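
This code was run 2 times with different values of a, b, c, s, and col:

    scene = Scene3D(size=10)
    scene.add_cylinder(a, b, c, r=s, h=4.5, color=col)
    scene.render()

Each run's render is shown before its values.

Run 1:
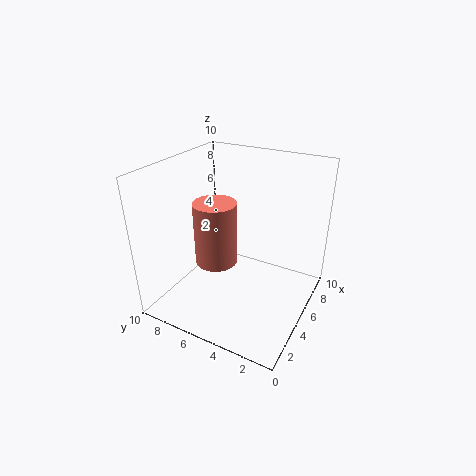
a = 4.5; b = 6.5; c = 3; s = 1.5; col = 'salmon'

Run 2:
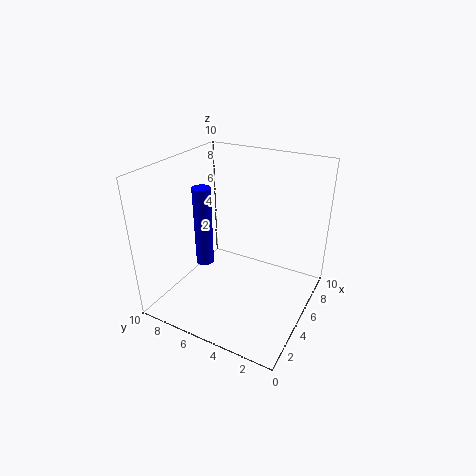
a = 1; b = 5; c = 5.5; s = 0.5; col = 'blue'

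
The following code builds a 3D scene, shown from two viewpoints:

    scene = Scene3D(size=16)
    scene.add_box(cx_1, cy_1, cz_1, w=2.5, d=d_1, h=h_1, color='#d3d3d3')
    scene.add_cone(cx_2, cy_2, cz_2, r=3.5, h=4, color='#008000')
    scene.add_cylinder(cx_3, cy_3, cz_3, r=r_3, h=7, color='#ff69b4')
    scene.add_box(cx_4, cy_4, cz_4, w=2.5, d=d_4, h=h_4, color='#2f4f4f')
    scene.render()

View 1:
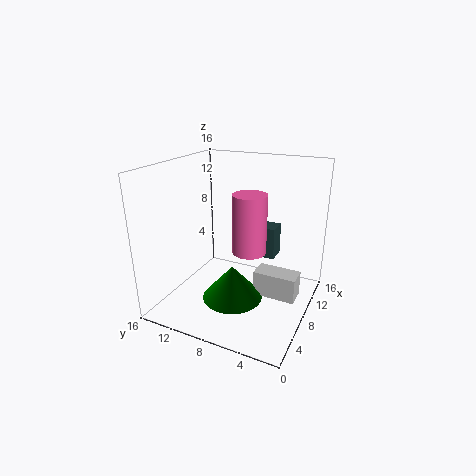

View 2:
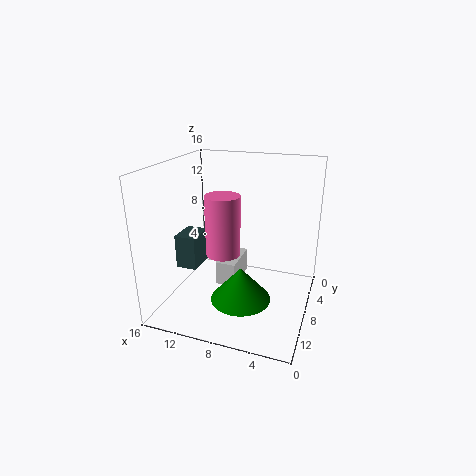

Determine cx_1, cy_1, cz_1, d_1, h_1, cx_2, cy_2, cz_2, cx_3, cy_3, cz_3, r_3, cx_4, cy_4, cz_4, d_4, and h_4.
cx_1 = 9, cy_1 = 1.5, cz_1 = 0.5, d_1 = 5, h_1 = 3, cx_2 = 7.5, cy_2 = 8.5, cz_2 = 0.5, cx_3 = 10, cy_3 = 7.5, cz_3 = 5.5, r_3 = 2, cx_4 = 13, cy_4 = 5.5, cz_4 = 3.5, d_4 = 3.5, h_4 = 4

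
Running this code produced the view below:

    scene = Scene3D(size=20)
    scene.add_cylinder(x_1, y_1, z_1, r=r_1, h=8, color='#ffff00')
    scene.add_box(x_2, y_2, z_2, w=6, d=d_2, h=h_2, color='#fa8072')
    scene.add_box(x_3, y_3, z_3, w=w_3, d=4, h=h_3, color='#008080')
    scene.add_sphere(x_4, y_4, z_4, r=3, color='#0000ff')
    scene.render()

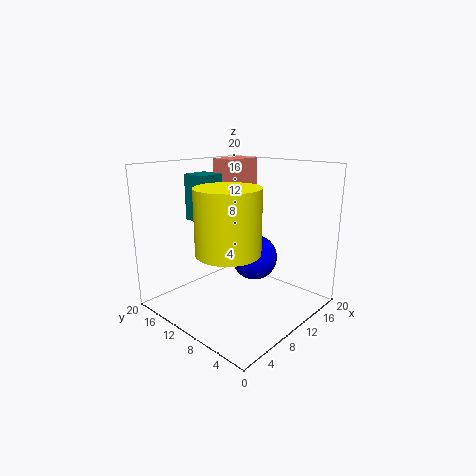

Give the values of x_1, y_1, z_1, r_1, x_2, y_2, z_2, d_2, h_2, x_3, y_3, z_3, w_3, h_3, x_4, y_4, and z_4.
x_1 = 5; y_1 = 7; z_1 = 10; r_1 = 4; x_2 = 14; y_2 = 15; z_2 = 13; d_2 = 4; h_2 = 7; x_3 = 9; y_3 = 16; z_3 = 11; w_3 = 4; h_3 = 7; x_4 = 10; y_4 = 7; z_4 = 8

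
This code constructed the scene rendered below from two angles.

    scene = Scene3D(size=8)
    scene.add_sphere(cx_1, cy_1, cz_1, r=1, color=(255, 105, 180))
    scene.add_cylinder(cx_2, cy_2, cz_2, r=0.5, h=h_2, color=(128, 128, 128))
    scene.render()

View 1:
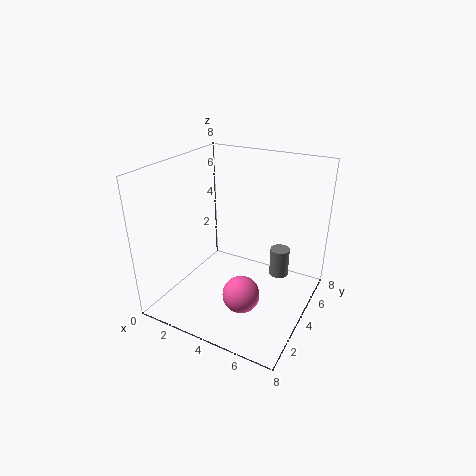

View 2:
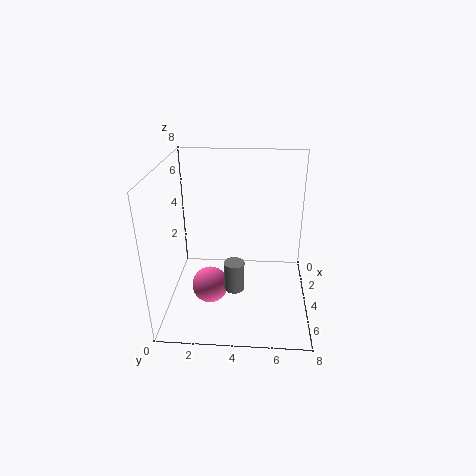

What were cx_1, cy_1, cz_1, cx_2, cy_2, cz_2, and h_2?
cx_1 = 5, cy_1 = 2.5, cz_1 = 1.5, cx_2 = 6.5, cy_2 = 4, cz_2 = 2.5, h_2 = 1.5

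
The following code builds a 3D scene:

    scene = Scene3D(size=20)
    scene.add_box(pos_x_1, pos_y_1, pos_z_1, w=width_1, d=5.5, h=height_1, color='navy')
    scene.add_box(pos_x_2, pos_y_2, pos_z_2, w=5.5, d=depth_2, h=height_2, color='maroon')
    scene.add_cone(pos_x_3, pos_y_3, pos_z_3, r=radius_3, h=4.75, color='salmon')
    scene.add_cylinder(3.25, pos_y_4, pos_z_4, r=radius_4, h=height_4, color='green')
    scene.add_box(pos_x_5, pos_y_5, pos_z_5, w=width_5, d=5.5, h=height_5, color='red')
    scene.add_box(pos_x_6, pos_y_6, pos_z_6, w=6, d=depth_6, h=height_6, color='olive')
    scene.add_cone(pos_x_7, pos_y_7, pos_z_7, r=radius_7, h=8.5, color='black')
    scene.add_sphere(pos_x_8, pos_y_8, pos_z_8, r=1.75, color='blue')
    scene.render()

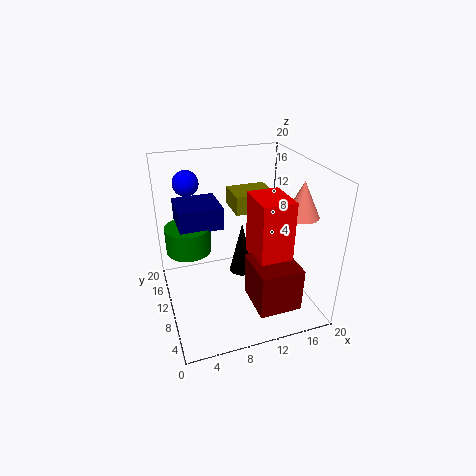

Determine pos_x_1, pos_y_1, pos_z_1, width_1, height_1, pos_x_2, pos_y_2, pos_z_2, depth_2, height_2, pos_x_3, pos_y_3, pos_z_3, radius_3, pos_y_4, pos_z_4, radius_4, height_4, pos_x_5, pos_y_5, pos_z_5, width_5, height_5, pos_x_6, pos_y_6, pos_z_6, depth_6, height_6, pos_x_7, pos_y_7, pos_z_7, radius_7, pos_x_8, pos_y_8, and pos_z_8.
pos_x_1 = 2; pos_y_1 = 9; pos_z_1 = 12.25; width_1 = 5.75; height_1 = 3; pos_x_2 = 9.75; pos_y_2 = 0.5; pos_z_2 = 3.75; depth_2 = 6; height_2 = 5.75; pos_x_3 = 17.25; pos_y_3 = 6; pos_z_3 = 14; radius_3 = 2.25; pos_y_4 = 10.75; pos_z_4 = 9; radius_4 = 3; height_4 = 3.5; pos_x_5 = 10.75; pos_y_5 = 3.25; pos_z_5 = 8.75; width_5 = 4.25; height_5 = 8.5; pos_x_6 = 10.75; pos_y_6 = 12.75; pos_z_6 = 12; depth_6 = 5; height_6 = 2.75; pos_x_7 = 12.5; pos_y_7 = 15.25; pos_z_7 = 0.75; radius_7 = 2; pos_x_8 = 4; pos_y_8 = 14; pos_z_8 = 17.25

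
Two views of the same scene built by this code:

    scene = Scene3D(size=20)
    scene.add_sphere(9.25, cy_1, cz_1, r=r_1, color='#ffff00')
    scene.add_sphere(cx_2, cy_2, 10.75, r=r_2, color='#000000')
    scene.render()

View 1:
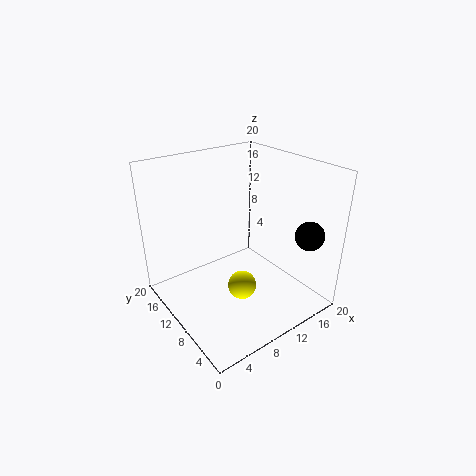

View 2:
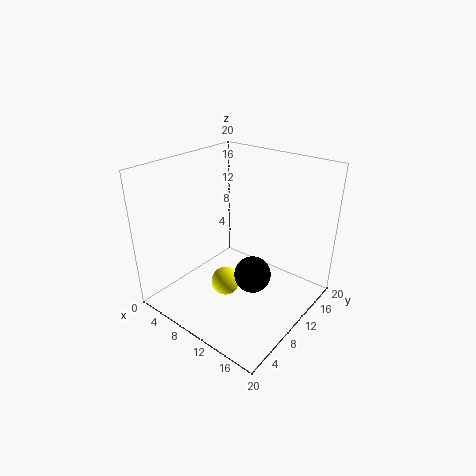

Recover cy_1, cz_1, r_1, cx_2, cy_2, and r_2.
cy_1 = 8
cz_1 = 3.5
r_1 = 2
cx_2 = 17.25
cy_2 = 3.5
r_2 = 2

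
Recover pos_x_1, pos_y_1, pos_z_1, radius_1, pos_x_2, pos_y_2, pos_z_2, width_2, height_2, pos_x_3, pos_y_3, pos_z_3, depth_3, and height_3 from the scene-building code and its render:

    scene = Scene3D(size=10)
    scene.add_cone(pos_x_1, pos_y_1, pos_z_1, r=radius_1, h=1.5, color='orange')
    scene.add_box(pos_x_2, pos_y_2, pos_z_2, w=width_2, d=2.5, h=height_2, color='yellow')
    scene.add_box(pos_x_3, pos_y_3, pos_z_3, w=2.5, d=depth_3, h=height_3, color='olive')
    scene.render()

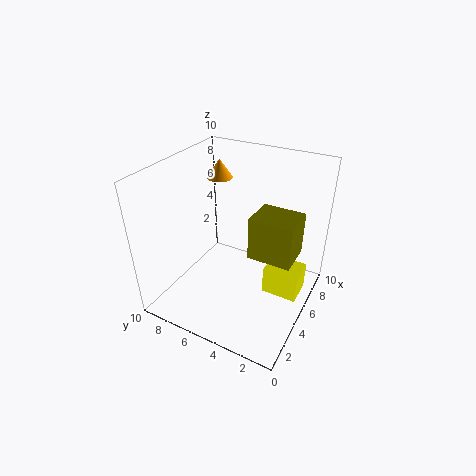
pos_x_1 = 8.5; pos_y_1 = 8.5; pos_z_1 = 7.5; radius_1 = 1; pos_x_2 = 5; pos_y_2 = 0.5; pos_z_2 = 1; width_2 = 2; height_2 = 2; pos_x_3 = 4.5; pos_y_3 = 1; pos_z_3 = 4; depth_3 = 3; height_3 = 3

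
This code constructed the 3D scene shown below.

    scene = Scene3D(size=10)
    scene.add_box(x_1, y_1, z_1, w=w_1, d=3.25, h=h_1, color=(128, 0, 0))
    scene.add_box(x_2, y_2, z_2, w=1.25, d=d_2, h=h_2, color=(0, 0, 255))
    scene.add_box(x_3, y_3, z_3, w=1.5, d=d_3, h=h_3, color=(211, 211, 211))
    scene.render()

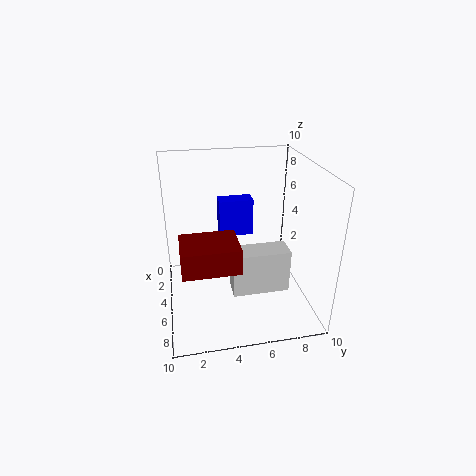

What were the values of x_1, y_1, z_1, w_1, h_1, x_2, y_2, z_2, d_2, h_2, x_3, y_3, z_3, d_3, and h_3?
x_1 = 7.5; y_1 = 1; z_1 = 5.5; w_1 = 2.5; h_1 = 1.5; x_2 = 2; y_2 = 4; z_2 = 4.25; d_2 = 2.5; h_2 = 2.75; x_3 = 7.25; y_3 = 4; z_3 = 3; d_3 = 3.5; h_3 = 2.75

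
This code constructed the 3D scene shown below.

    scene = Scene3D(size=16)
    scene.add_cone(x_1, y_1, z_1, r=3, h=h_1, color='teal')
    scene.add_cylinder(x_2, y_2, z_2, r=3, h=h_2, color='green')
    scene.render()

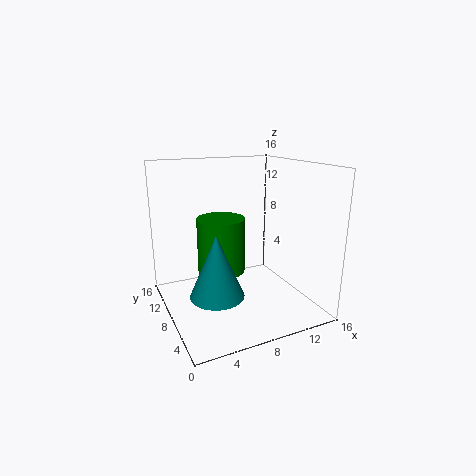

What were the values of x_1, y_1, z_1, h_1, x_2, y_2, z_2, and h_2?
x_1 = 5
y_1 = 7
z_1 = 2
h_1 = 7
x_2 = 8
y_2 = 13
z_2 = 2
h_2 = 7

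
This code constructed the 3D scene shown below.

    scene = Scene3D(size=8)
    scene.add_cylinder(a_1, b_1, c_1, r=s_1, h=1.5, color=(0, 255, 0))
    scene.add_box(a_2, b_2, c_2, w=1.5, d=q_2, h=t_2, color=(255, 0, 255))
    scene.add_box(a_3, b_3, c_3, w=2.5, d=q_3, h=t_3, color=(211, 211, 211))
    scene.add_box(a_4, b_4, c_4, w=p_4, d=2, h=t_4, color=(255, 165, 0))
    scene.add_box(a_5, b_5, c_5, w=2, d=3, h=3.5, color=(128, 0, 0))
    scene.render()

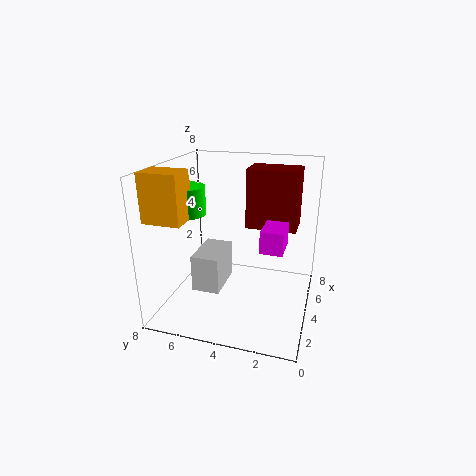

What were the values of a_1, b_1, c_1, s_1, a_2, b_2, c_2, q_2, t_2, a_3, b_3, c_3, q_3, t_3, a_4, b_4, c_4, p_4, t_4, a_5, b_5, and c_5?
a_1 = 3
b_1 = 6.5
c_1 = 5.5
s_1 = 1
a_2 = 0.5
b_2 = 1
c_2 = 5
q_2 = 1
t_2 = 1
a_3 = 2
b_3 = 4.5
c_3 = 1.5
q_3 = 1.5
t_3 = 2
a_4 = 1
b_4 = 6
c_4 = 5.5
p_4 = 1.5
t_4 = 2.5
a_5 = 5.5
b_5 = 1
c_5 = 4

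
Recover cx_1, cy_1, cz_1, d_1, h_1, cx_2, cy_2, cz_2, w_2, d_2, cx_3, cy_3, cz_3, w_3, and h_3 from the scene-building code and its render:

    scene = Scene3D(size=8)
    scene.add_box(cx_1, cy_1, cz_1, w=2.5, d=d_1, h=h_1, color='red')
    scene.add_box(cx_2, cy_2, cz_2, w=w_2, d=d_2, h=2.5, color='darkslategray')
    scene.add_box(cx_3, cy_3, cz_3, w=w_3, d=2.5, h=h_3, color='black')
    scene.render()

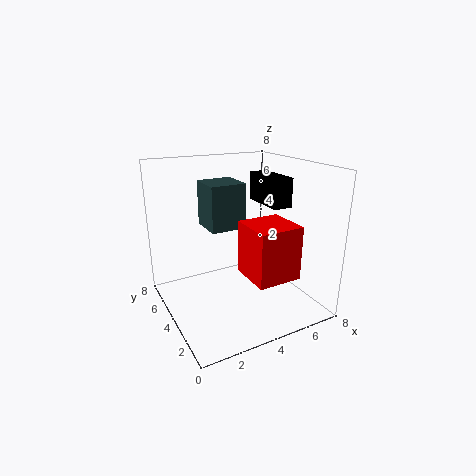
cx_1 = 4, cy_1 = 1.5, cz_1 = 2, d_1 = 2.5, h_1 = 3, cx_2 = 2.5, cy_2 = 4, cz_2 = 4.5, w_2 = 2, d_2 = 2, cx_3 = 5, cy_3 = 2, cz_3 = 6, w_3 = 1, h_3 = 1.5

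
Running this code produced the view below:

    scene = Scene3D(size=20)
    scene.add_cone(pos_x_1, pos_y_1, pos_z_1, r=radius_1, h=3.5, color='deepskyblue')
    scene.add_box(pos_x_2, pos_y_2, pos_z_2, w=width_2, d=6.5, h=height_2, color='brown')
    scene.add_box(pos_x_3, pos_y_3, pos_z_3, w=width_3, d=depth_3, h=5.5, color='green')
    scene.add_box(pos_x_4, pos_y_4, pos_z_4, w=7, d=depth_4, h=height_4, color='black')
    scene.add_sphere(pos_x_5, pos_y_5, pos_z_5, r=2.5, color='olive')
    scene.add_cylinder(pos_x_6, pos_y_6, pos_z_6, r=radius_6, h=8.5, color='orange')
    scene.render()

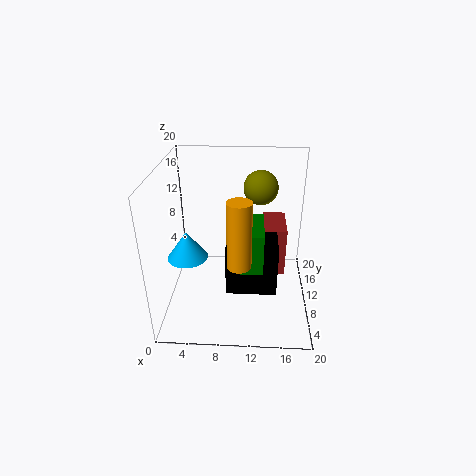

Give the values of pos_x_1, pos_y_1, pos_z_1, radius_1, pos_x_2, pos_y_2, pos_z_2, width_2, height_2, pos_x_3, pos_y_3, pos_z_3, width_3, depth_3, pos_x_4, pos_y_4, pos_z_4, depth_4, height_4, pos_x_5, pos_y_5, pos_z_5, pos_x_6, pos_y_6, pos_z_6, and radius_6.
pos_x_1 = 4
pos_y_1 = 5
pos_z_1 = 10
radius_1 = 2.5
pos_x_2 = 13.5
pos_y_2 = 12
pos_z_2 = 2.5
width_2 = 3.5
height_2 = 7.5
pos_x_3 = 10.5
pos_y_3 = 5
pos_z_3 = 7.5
width_3 = 3
depth_3 = 6.5
pos_x_4 = 8.5
pos_y_4 = 6.5
pos_z_4 = 3
depth_4 = 7
height_4 = 7
pos_x_5 = 13
pos_y_5 = 15
pos_z_5 = 15.5
pos_x_6 = 10.5
pos_y_6 = 4
pos_z_6 = 9.5
radius_6 = 1.5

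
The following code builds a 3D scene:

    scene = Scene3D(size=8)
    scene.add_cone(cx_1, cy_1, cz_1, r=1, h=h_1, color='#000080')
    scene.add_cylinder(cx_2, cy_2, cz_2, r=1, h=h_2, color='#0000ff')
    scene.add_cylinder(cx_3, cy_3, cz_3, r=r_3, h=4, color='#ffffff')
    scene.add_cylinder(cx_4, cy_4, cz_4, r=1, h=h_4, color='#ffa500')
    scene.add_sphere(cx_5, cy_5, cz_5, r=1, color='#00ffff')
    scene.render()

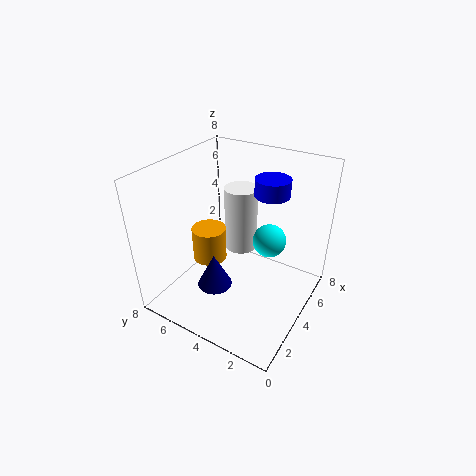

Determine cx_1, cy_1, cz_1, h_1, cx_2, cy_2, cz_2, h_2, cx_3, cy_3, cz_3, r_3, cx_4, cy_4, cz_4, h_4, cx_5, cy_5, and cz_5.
cx_1 = 3; cy_1 = 5; cz_1 = 1; h_1 = 2; cx_2 = 6; cy_2 = 3; cz_2 = 6; h_2 = 1; cx_3 = 6; cy_3 = 5; cz_3 = 2; r_3 = 1; cx_4 = 4; cy_4 = 6; cz_4 = 2; h_4 = 2; cx_5 = 6; cy_5 = 3; cz_5 = 3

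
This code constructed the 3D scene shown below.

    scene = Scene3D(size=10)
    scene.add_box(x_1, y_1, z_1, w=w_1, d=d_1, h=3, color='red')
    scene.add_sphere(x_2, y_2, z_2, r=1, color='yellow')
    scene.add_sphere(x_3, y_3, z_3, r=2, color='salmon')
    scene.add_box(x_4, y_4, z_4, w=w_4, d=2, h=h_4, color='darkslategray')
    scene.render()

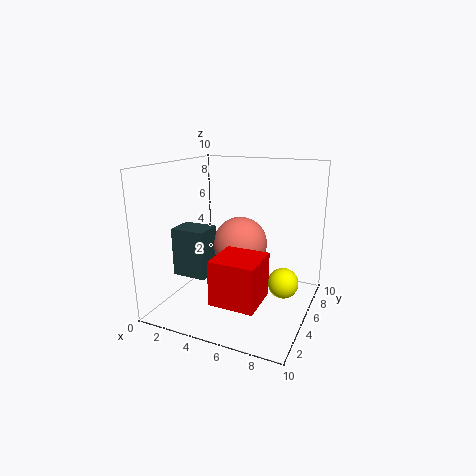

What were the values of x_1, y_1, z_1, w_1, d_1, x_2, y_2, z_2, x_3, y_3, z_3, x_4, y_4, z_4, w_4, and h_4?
x_1 = 4.5
y_1 = 1.5
z_1 = 1.5
w_1 = 3
d_1 = 3
x_2 = 8.5
y_2 = 4.5
z_2 = 2.5
x_3 = 4.5
y_3 = 6.5
z_3 = 4
x_4 = 0.5
y_4 = 3.5
z_4 = 2
w_4 = 2.5
h_4 = 3.5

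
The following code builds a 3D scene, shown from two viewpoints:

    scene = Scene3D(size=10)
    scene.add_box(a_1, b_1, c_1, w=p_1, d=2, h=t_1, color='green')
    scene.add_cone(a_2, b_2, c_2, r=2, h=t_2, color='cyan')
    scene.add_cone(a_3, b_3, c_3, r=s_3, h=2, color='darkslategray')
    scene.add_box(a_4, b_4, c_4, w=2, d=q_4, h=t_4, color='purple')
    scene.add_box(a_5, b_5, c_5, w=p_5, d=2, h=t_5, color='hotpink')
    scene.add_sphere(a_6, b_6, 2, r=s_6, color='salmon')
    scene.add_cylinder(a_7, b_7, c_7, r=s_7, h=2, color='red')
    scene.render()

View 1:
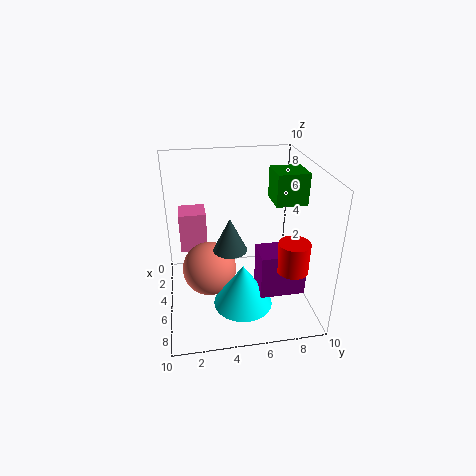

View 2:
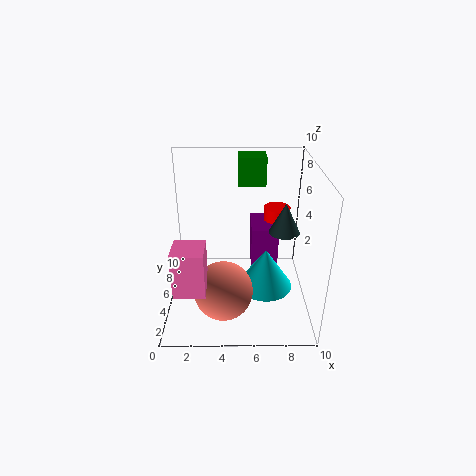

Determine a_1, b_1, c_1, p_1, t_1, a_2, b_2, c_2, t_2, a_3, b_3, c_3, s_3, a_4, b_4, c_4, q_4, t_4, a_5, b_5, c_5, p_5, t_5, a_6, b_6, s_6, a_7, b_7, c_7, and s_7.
a_1 = 5
b_1 = 7
c_1 = 8
p_1 = 2
t_1 = 2
a_2 = 7
b_2 = 5
c_2 = 1
t_2 = 3
a_3 = 8
b_3 = 4
c_3 = 6
s_3 = 1
a_4 = 6
b_4 = 6
c_4 = 2
q_4 = 3
t_4 = 3
a_5 = 1
b_5 = 1
c_5 = 3
p_5 = 2
t_5 = 3
a_6 = 4
b_6 = 3
s_6 = 2
a_7 = 8
b_7 = 8
c_7 = 4
s_7 = 1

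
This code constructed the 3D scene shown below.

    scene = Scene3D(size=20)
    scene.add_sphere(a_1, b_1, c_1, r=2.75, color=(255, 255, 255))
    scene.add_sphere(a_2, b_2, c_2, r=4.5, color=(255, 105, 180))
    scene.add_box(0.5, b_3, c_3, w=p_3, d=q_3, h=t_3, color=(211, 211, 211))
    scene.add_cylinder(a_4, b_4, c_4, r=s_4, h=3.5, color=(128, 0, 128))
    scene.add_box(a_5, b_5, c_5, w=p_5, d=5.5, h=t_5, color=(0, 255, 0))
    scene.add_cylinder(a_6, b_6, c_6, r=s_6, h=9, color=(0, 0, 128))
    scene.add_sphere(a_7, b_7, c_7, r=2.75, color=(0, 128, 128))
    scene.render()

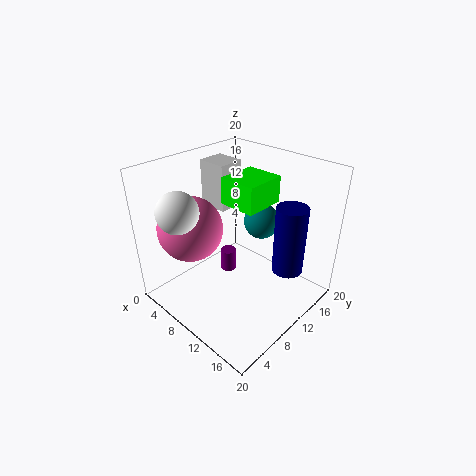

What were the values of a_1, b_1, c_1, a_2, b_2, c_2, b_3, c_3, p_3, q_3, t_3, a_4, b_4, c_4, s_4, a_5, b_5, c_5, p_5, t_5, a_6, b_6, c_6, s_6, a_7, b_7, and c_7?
a_1 = 6, b_1 = 3.25, c_1 = 15, a_2 = 5, b_2 = 5.75, c_2 = 11.25, b_3 = 12, c_3 = 11.5, p_3 = 4.5, q_3 = 4, t_3 = 7, a_4 = 5, b_4 = 13, c_4 = 0.75, s_4 = 1.25, a_5 = 8.75, b_5 = 8.25, c_5 = 15.5, p_5 = 5, t_5 = 3.5, a_6 = 17.25, b_6 = 11.75, c_6 = 7.5, s_6 = 2, a_7 = 8.5, b_7 = 17, c_7 = 9.25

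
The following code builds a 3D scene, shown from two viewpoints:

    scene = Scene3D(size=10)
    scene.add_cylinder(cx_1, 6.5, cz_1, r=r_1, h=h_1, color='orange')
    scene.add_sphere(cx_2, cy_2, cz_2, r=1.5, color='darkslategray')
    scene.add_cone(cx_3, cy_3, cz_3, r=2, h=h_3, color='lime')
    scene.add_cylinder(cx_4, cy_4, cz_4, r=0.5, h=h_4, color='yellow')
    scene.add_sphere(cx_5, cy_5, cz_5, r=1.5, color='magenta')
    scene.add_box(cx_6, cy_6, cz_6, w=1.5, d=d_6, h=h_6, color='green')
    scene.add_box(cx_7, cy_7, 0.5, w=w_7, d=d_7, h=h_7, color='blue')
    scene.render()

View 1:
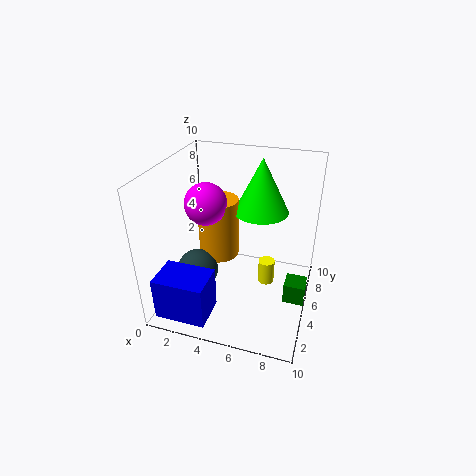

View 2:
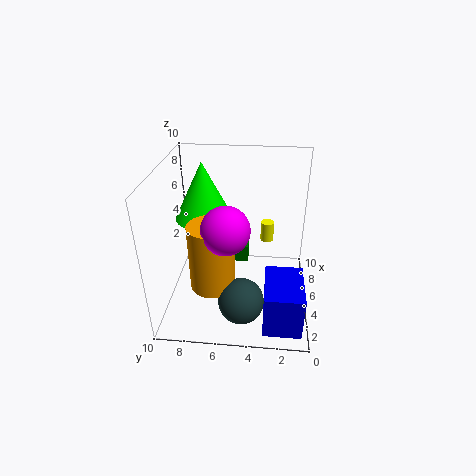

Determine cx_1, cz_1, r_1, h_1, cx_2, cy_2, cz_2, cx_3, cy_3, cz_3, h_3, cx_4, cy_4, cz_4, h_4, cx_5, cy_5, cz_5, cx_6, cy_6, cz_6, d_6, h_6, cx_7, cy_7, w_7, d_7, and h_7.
cx_1 = 3; cz_1 = 2.5; r_1 = 1.5; h_1 = 4.5; cx_2 = 2; cy_2 = 4.5; cz_2 = 2; cx_3 = 6; cy_3 = 7.5; cz_3 = 6; h_3 = 4; cx_4 = 7.5; cy_4 = 3; cz_4 = 3.5; h_4 = 1.5; cx_5 = 2.5; cy_5 = 5.5; cz_5 = 7; cx_6 = 8.5; cy_6 = 4.5; cz_6 = 0.5; d_6 = 1.5; h_6 = 1.5; cx_7 = 0.5; cy_7 = 0.5; w_7 = 3.5; d_7 = 2.5; h_7 = 3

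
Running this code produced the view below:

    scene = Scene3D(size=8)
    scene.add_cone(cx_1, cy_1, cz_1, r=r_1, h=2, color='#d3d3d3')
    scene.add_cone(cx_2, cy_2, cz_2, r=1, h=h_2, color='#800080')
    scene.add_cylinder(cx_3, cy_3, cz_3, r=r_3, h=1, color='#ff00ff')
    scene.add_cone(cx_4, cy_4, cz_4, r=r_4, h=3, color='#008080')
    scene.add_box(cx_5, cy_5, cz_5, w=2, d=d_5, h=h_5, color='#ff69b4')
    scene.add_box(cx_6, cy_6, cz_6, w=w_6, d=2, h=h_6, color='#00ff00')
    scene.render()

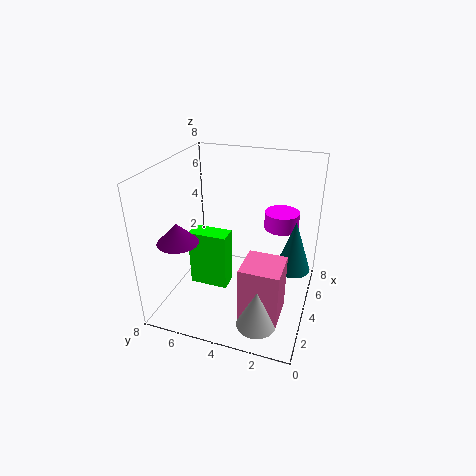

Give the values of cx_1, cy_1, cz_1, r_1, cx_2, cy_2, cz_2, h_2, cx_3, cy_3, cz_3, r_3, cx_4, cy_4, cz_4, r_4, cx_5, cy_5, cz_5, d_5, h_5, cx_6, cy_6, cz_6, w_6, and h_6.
cx_1 = 1; cy_1 = 2; cz_1 = 1; r_1 = 1; cx_2 = 1; cy_2 = 6; cz_2 = 5; h_2 = 1; cx_3 = 6; cy_3 = 2; cz_3 = 4; r_3 = 1; cx_4 = 5; cy_4 = 1; cz_4 = 2; r_4 = 1; cx_5 = 1; cy_5 = 1; cz_5 = 1; d_5 = 2; h_5 = 3; cx_6 = 2; cy_6 = 4; cz_6 = 2; w_6 = 1; h_6 = 3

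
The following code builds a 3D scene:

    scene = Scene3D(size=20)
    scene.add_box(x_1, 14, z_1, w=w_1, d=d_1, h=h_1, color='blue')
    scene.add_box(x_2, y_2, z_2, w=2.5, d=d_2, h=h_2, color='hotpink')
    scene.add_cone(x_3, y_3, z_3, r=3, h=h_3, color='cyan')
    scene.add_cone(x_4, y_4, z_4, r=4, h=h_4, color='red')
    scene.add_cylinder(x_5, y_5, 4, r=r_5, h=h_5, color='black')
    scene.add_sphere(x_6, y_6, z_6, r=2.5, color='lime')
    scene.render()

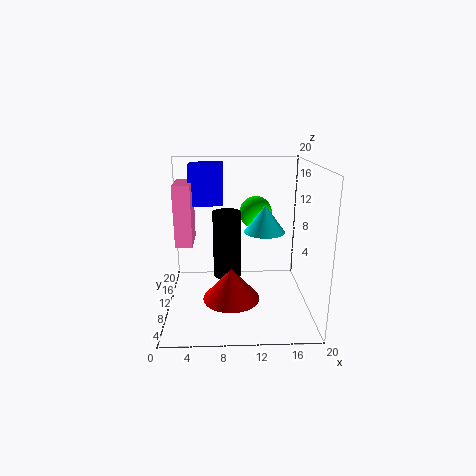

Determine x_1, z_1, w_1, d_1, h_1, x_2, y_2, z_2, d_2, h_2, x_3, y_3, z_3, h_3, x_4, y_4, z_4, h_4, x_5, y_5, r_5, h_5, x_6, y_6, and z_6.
x_1 = 3
z_1 = 13.5
w_1 = 5
d_1 = 4
h_1 = 6
x_2 = 1
y_2 = 11.5
z_2 = 8
d_2 = 5.5
h_2 = 9
x_3 = 14
y_3 = 12.5
z_3 = 10
h_3 = 4
x_4 = 9
y_4 = 8.5
z_4 = 1.5
h_4 = 4.5
x_5 = 8.5
y_5 = 11
r_5 = 2
h_5 = 9.5
x_6 = 13
y_6 = 16
z_6 = 12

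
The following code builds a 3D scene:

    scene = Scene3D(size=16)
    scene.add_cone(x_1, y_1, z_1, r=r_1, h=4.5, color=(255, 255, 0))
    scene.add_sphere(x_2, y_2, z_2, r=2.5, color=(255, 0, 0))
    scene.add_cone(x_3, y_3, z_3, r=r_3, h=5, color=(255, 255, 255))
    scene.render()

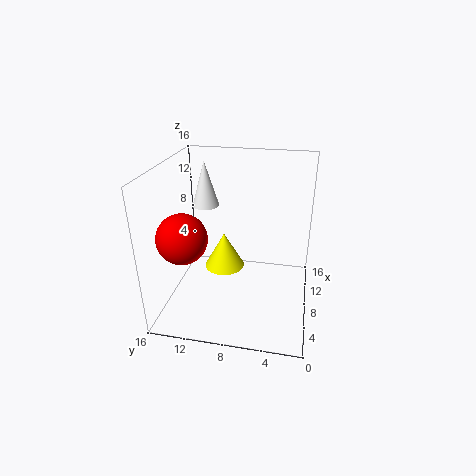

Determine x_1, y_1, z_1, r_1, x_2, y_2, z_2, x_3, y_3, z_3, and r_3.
x_1 = 11.5, y_1 = 10.5, z_1 = 2, r_1 = 2.5, x_2 = 3, y_2 = 12.5, z_2 = 10, x_3 = 9.5, y_3 = 12, z_3 = 11, r_3 = 1.5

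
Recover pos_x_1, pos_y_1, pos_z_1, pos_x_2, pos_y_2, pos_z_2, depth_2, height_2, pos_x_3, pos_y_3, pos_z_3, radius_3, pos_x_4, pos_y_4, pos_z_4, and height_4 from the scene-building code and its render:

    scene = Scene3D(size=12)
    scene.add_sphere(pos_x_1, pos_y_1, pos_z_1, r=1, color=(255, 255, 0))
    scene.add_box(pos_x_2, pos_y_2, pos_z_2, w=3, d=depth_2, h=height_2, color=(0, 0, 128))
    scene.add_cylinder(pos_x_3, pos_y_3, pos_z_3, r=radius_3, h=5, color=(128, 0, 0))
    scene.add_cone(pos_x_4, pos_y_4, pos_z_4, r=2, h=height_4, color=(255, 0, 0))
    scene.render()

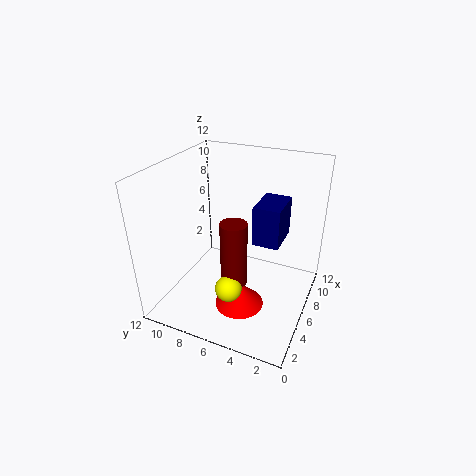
pos_x_1 = 2; pos_y_1 = 5; pos_z_1 = 4; pos_x_2 = 4; pos_y_2 = 2; pos_z_2 = 7; depth_2 = 2; height_2 = 3; pos_x_3 = 3; pos_y_3 = 5; pos_z_3 = 4; radius_3 = 1; pos_x_4 = 4; pos_y_4 = 5; pos_z_4 = 1; height_4 = 2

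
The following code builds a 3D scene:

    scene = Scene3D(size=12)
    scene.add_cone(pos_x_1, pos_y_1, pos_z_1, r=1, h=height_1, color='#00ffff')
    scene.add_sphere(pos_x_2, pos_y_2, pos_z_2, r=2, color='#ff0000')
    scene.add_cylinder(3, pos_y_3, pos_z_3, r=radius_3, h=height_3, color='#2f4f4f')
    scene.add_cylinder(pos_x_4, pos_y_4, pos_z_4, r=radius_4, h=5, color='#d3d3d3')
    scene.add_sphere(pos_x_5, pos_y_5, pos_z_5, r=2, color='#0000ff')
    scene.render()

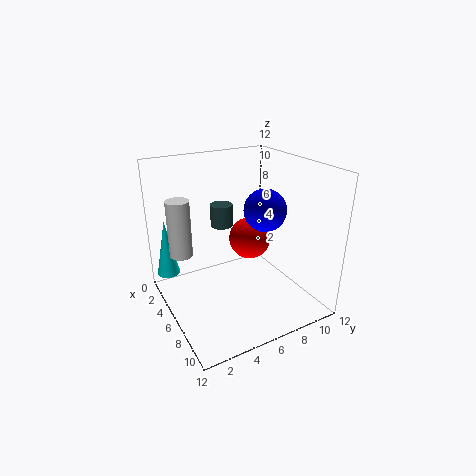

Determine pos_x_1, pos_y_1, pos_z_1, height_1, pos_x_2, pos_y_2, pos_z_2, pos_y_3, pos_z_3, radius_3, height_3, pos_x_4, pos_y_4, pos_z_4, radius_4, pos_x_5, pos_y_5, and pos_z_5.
pos_x_1 = 2; pos_y_1 = 1; pos_z_1 = 2; height_1 = 5; pos_x_2 = 3; pos_y_2 = 9; pos_z_2 = 4; pos_y_3 = 6; pos_z_3 = 6; radius_3 = 1; height_3 = 2; pos_x_4 = 3; pos_y_4 = 2; pos_z_4 = 4; radius_4 = 1; pos_x_5 = 4; pos_y_5 = 10; pos_z_5 = 7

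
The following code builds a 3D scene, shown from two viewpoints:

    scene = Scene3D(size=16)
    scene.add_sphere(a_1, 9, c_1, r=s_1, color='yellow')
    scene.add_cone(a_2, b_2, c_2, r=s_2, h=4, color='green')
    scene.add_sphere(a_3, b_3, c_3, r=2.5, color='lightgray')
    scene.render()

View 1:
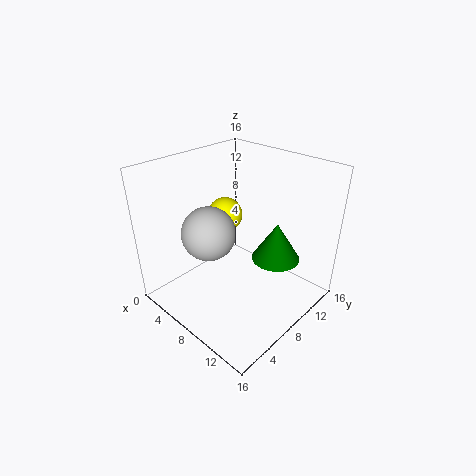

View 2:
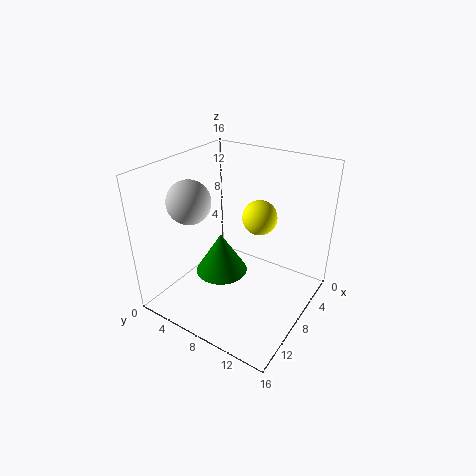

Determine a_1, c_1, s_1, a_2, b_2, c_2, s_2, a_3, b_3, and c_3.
a_1 = 5, c_1 = 9.5, s_1 = 2, a_2 = 12.5, b_2 = 9, c_2 = 7, s_2 = 2.5, a_3 = 9.5, b_3 = 2.5, c_3 = 11.5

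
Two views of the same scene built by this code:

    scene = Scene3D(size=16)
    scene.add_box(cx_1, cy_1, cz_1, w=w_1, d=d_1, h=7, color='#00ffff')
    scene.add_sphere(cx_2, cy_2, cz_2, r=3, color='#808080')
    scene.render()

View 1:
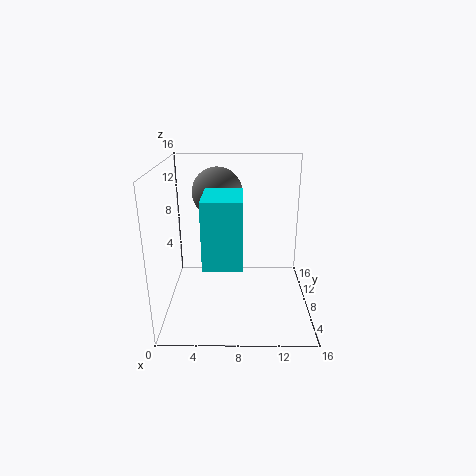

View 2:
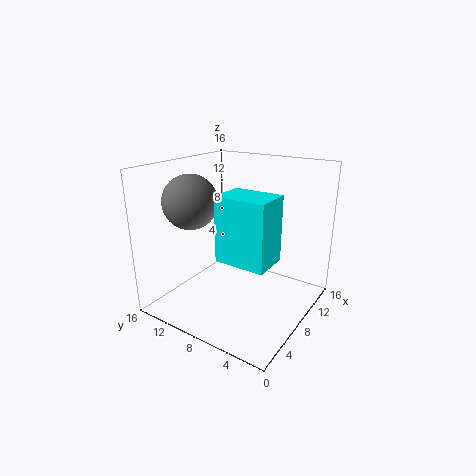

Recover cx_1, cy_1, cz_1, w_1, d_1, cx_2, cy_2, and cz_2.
cx_1 = 4.5, cy_1 = 3, cz_1 = 6.5, w_1 = 4, d_1 = 5.5, cx_2 = 5.5, cy_2 = 12.5, cz_2 = 12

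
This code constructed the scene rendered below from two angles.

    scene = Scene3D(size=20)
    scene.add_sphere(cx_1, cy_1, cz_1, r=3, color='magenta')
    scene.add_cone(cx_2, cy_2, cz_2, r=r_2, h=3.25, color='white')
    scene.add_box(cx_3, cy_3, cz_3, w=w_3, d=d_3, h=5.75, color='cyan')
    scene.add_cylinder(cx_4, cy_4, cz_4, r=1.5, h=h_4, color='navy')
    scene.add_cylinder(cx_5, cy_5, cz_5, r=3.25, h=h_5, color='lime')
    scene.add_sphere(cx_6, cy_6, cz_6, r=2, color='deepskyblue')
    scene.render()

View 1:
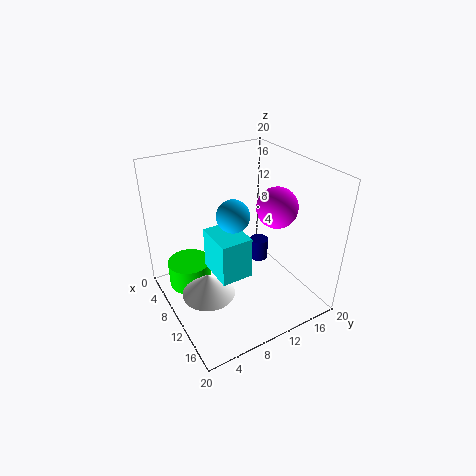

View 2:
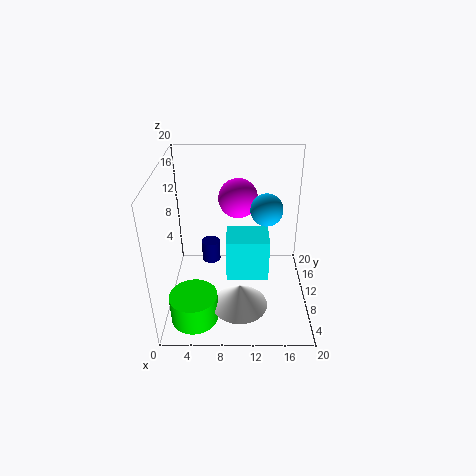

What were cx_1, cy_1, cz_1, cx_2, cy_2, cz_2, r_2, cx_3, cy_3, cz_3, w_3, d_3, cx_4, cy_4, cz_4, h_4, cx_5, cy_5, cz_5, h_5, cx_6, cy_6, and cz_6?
cx_1 = 10, cy_1 = 16.5, cz_1 = 13, cx_2 = 10.25, cy_2 = 5, cz_2 = 2.5, r_2 = 3.75, cx_3 = 8.5, cy_3 = 5.5, cz_3 = 6.25, w_3 = 5.5, d_3 = 4.25, cx_4 = 5.5, cy_4 = 16.75, cz_4 = 1.75, h_4 = 3.5, cx_5 = 4, cy_5 = 4.75, cz_5 = 0.25, h_5 = 4, cx_6 = 13.5, cy_6 = 7.25, cz_6 = 15.75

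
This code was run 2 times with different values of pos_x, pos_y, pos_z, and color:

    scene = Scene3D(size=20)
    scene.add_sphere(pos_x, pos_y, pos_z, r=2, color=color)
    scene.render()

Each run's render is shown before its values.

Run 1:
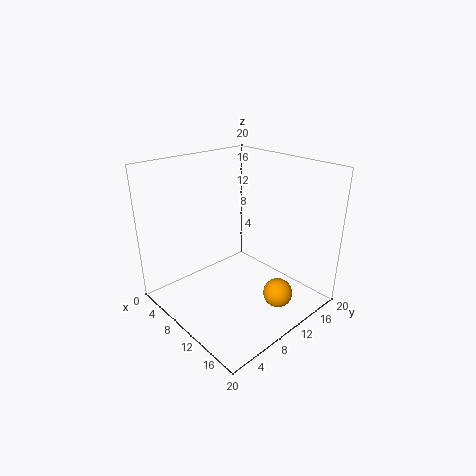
pos_x = 16; pos_y = 12; pos_z = 3; color = 'orange'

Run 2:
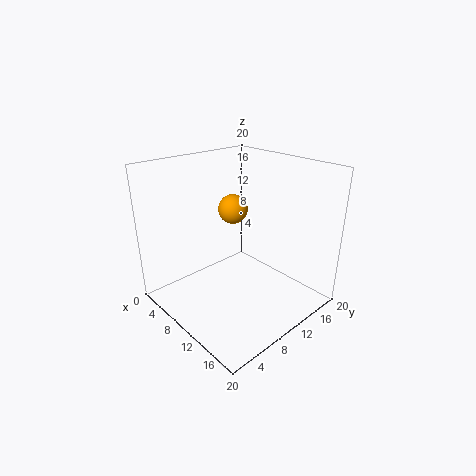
pos_x = 9; pos_y = 10; pos_z = 14; color = 'orange'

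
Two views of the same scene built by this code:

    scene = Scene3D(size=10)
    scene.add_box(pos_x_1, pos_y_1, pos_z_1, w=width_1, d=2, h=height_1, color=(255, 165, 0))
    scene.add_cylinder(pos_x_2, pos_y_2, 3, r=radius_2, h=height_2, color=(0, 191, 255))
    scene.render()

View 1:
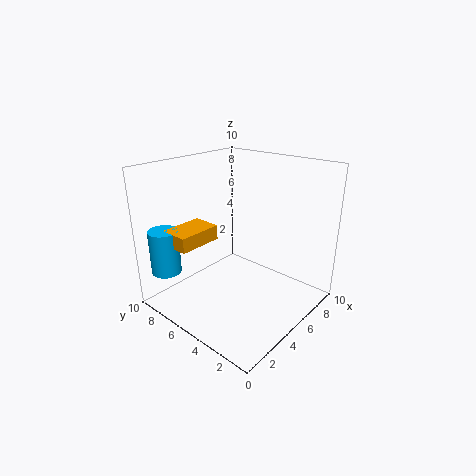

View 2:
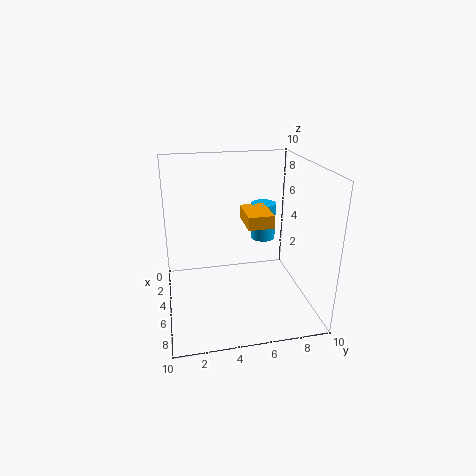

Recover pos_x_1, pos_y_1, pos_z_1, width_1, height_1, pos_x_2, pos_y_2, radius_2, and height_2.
pos_x_1 = 1
pos_y_1 = 6
pos_z_1 = 5
width_1 = 3
height_1 = 1
pos_x_2 = 1
pos_y_2 = 8
radius_2 = 1
height_2 = 3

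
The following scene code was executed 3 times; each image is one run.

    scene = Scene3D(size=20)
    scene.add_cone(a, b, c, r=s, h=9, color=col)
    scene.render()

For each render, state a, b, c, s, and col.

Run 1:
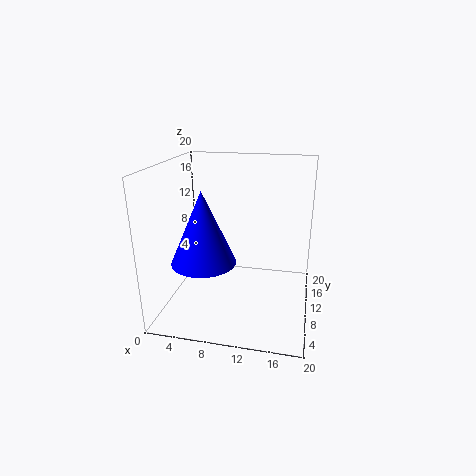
a = 7, b = 4, c = 9, s = 4, col = 'blue'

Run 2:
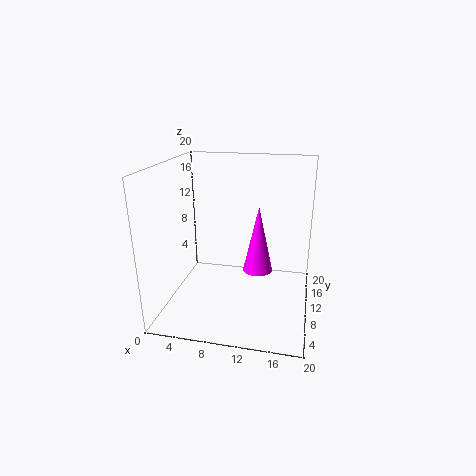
a = 13, b = 9, c = 6, s = 2, col = 'magenta'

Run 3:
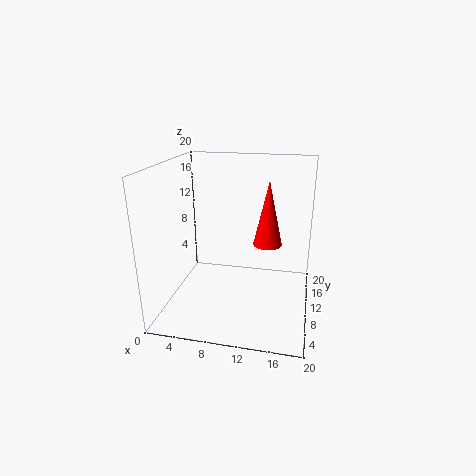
a = 14, b = 11, c = 9, s = 2, col = 'red'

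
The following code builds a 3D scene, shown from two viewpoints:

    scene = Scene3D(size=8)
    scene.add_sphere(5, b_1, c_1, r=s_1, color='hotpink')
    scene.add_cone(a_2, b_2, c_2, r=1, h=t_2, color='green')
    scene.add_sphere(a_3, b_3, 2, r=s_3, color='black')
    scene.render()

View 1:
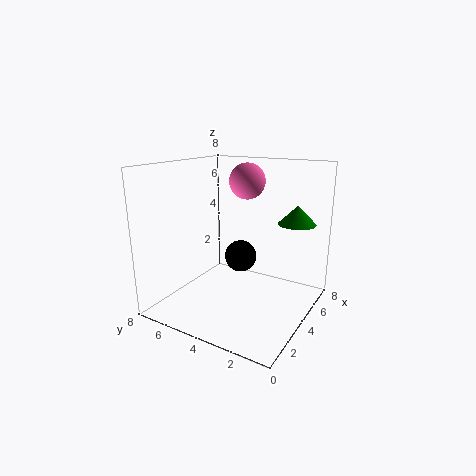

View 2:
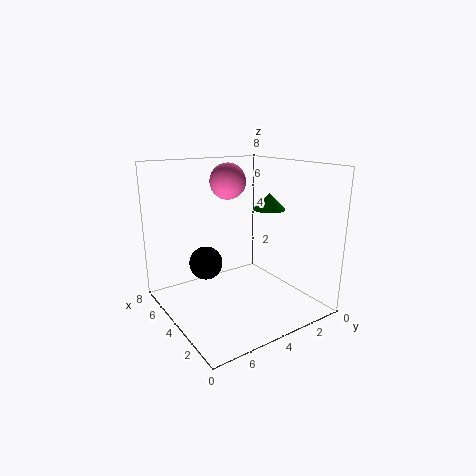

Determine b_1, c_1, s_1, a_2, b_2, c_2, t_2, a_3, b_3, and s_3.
b_1 = 4
c_1 = 7
s_1 = 1
a_2 = 5
b_2 = 1
c_2 = 5
t_2 = 1
a_3 = 6
b_3 = 5
s_3 = 1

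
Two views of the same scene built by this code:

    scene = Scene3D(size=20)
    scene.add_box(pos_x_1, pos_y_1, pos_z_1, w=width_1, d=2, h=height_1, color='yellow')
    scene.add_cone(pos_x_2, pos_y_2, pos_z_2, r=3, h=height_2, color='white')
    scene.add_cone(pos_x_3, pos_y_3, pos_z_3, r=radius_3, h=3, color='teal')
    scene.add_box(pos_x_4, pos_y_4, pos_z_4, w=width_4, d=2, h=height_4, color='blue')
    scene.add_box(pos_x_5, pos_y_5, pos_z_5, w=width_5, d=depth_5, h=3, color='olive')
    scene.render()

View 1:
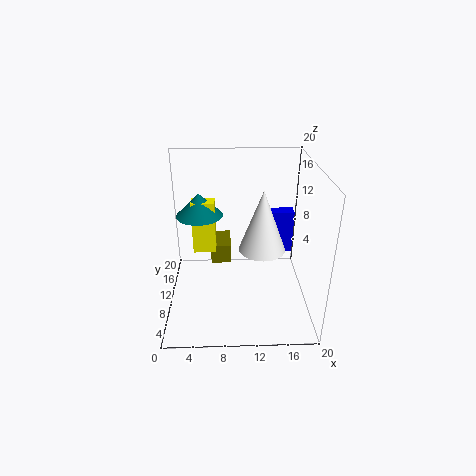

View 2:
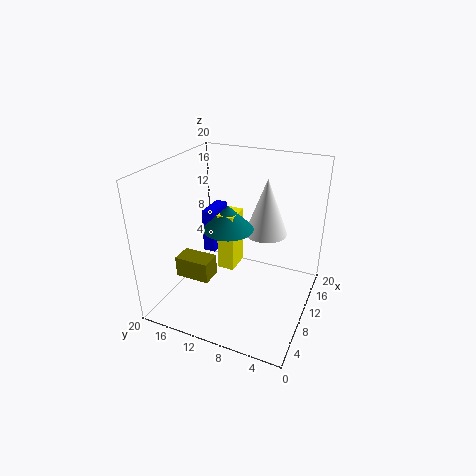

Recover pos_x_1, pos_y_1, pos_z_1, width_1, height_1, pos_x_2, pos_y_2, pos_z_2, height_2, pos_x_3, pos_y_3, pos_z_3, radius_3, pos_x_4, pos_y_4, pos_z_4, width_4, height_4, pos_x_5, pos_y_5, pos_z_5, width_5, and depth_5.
pos_x_1 = 4
pos_y_1 = 8
pos_z_1 = 9
width_1 = 3
height_1 = 7
pos_x_2 = 13
pos_y_2 = 7
pos_z_2 = 10
height_2 = 8
pos_x_3 = 5
pos_y_3 = 9
pos_z_3 = 14
radius_3 = 3
pos_x_4 = 14
pos_y_4 = 16
pos_z_4 = 4
width_4 = 5
height_4 = 7
pos_x_5 = 6
pos_y_5 = 13
pos_z_5 = 4
width_5 = 3
depth_5 = 5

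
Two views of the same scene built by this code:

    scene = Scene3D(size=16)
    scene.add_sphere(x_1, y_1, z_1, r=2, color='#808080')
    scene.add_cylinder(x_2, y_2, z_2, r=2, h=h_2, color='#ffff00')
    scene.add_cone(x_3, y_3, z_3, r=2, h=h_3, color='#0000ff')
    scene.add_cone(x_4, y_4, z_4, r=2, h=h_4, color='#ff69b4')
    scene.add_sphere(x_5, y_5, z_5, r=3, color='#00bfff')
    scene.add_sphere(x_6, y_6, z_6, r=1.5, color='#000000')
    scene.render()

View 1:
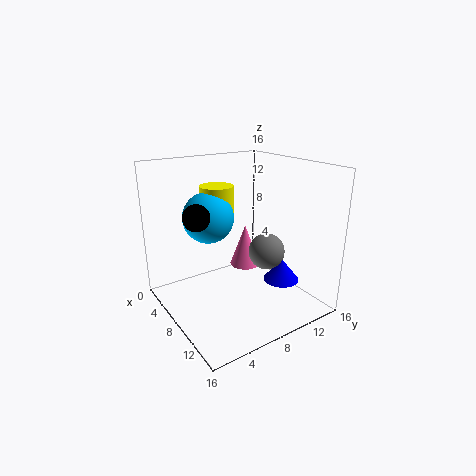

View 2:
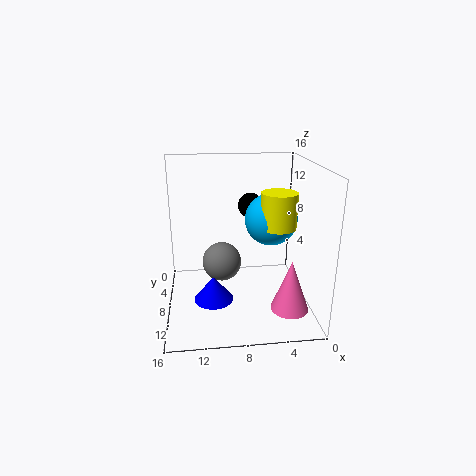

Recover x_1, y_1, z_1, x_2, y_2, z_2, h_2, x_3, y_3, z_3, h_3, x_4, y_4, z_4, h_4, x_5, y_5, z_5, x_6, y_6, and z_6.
x_1 = 10; y_1 = 10.5; z_1 = 6.5; x_2 = 3.5; y_2 = 8; z_2 = 9; h_2 = 4; x_3 = 11; y_3 = 12; z_3 = 3; h_3 = 2.5; x_4 = 3; y_4 = 12.5; z_4 = 1.5; h_4 = 5.5; x_5 = 4; y_5 = 6.5; z_5 = 9.5; x_6 = 6; y_6 = 4; z_6 = 10.5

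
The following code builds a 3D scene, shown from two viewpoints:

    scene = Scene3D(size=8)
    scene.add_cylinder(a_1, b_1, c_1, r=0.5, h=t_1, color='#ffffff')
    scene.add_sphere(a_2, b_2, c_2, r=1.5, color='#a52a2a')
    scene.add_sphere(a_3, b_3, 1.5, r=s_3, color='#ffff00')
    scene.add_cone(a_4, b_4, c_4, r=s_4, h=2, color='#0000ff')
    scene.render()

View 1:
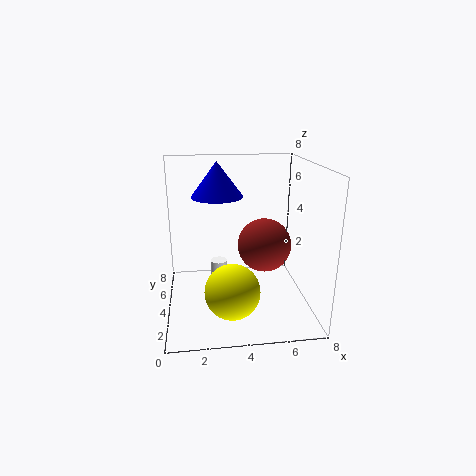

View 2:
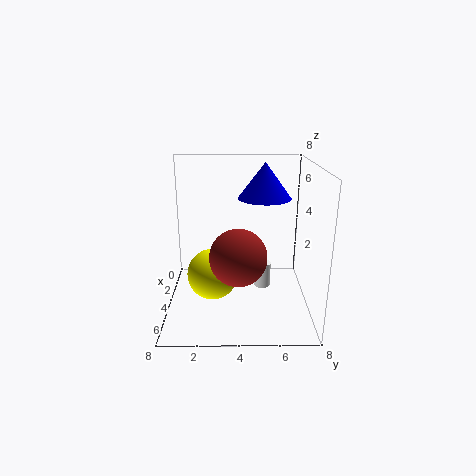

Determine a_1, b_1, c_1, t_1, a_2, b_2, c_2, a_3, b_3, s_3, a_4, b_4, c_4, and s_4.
a_1 = 3
b_1 = 5.5
c_1 = 0.5
t_1 = 1.5
a_2 = 5.5
b_2 = 4
c_2 = 3.5
a_3 = 3.5
b_3 = 2.5
s_3 = 1.5
a_4 = 3
b_4 = 5.5
c_4 = 6
s_4 = 1.5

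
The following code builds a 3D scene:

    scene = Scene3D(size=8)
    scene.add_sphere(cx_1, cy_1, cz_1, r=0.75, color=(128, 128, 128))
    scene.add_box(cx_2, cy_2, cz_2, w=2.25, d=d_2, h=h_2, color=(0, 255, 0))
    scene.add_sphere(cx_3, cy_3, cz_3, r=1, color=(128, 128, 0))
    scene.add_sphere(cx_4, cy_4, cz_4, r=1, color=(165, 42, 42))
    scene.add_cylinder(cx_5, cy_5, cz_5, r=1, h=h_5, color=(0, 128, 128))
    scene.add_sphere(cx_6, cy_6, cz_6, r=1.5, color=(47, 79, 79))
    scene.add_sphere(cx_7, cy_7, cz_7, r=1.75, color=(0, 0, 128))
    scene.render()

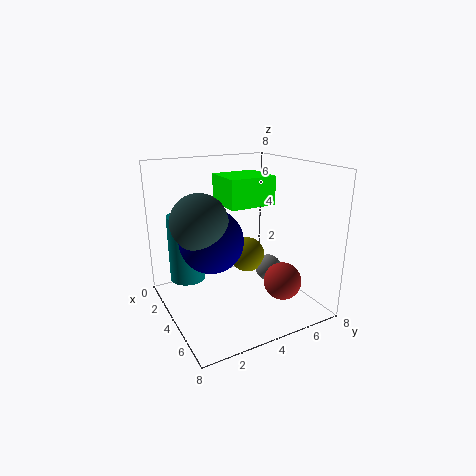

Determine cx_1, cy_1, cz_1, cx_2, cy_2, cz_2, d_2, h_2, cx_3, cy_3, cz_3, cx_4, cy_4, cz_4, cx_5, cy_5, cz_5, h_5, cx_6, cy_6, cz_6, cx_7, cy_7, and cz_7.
cx_1 = 4.5; cy_1 = 5.75; cz_1 = 2; cx_2 = 3; cy_2 = 3; cz_2 = 6; d_2 = 2.5; h_2 = 1.5; cx_3 = 3.75; cy_3 = 4.75; cz_3 = 2.75; cx_4 = 6.25; cy_4 = 5.5; cz_4 = 2; cx_5 = 2.5; cy_5 = 1.5; cz_5 = 1.5; h_5 = 3.75; cx_6 = 4; cy_6 = 1.75; cz_6 = 5.25; cx_7 = 3.75; cy_7 = 2.5; cz_7 = 4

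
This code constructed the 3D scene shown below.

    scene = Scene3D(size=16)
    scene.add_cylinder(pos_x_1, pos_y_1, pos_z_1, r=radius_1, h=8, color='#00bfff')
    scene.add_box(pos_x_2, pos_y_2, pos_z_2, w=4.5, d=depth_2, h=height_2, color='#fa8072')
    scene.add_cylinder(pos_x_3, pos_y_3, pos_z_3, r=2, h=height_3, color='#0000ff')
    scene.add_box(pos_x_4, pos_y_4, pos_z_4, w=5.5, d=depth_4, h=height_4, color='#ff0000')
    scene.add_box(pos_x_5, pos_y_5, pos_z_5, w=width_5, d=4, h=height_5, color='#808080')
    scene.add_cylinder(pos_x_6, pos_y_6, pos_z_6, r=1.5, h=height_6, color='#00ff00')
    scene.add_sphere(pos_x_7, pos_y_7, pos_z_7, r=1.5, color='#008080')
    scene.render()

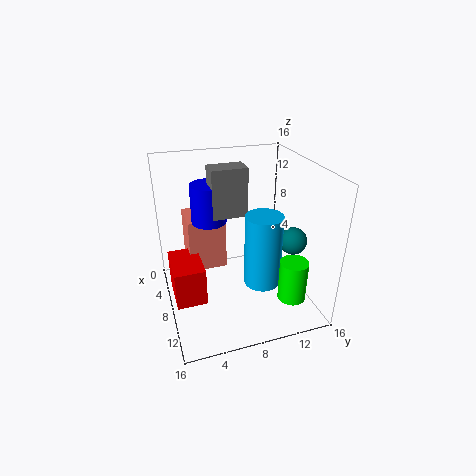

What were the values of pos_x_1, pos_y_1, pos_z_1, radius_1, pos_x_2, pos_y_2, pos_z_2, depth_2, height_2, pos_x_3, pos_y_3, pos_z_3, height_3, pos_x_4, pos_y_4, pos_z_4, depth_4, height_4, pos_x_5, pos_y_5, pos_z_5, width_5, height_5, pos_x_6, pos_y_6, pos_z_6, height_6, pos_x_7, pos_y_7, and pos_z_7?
pos_x_1 = 10.5, pos_y_1 = 10, pos_z_1 = 3.5, radius_1 = 2, pos_x_2 = 0.5, pos_y_2 = 3, pos_z_2 = 2.5, depth_2 = 4.5, height_2 = 6.5, pos_x_3 = 5, pos_y_3 = 5.5, pos_z_3 = 9, height_3 = 4.5, pos_x_4 = 3.5, pos_y_4 = 0.5, pos_z_4 = 0.5, depth_4 = 3.5, height_4 = 4.5, pos_x_5 = 4.5, pos_y_5 = 5.5, pos_z_5 = 10, width_5 = 2.5, height_5 = 5.5, pos_x_6 = 13, pos_y_6 = 12.5, pos_z_6 = 2.5, height_6 = 4.5, pos_x_7 = 10.5, pos_y_7 = 13.5, pos_z_7 = 8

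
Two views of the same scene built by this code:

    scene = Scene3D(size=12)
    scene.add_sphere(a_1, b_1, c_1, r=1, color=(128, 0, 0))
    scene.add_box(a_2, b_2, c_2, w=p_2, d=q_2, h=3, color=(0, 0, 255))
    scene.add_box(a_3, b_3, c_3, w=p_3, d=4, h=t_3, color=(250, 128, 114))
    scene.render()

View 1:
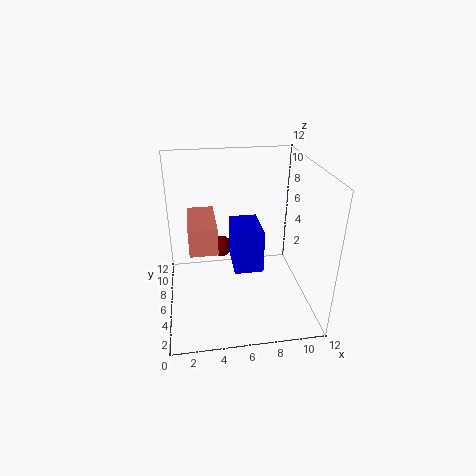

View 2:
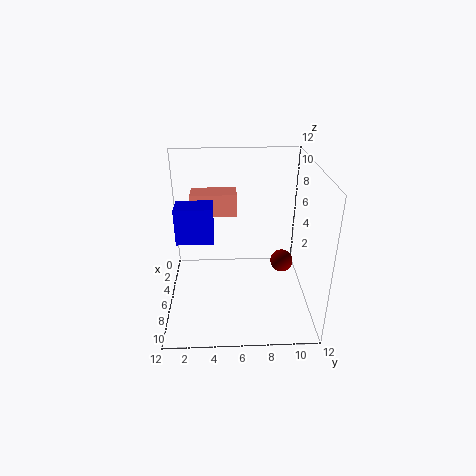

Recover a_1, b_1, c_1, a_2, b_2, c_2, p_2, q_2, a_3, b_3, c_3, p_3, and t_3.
a_1 = 5
b_1 = 10
c_1 = 3
a_2 = 5
b_2 = 1
c_2 = 6
p_2 = 2
q_2 = 3
a_3 = 2
b_3 = 2
c_3 = 7
p_3 = 2
t_3 = 2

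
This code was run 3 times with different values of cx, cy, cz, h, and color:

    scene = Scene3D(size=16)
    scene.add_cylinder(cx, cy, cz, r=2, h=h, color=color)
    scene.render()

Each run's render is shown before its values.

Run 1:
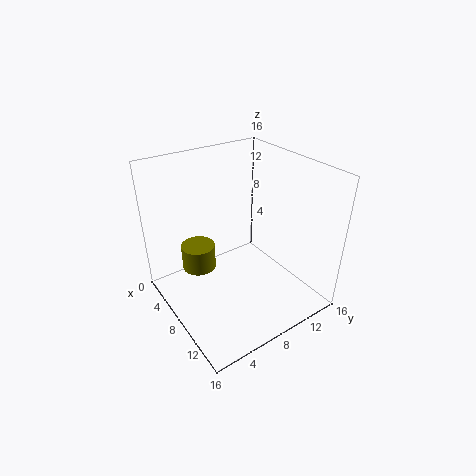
cx = 4, cy = 5, cz = 3, h = 3, color = 'olive'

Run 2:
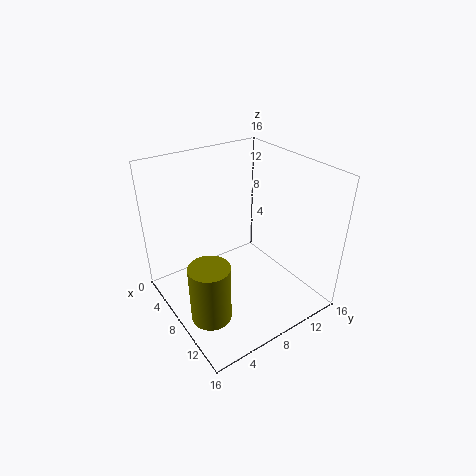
cx = 12, cy = 2, cz = 3, h = 6, color = 'olive'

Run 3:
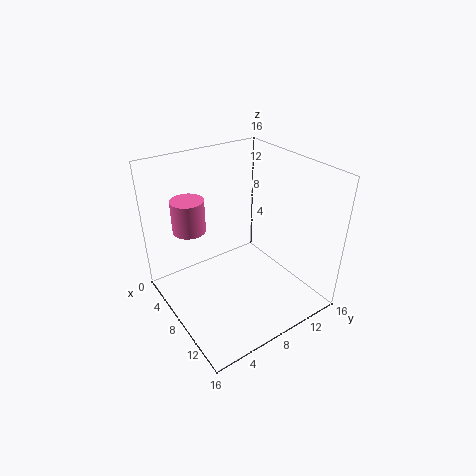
cx = 2, cy = 5, cz = 7, h = 4, color = 'hotpink'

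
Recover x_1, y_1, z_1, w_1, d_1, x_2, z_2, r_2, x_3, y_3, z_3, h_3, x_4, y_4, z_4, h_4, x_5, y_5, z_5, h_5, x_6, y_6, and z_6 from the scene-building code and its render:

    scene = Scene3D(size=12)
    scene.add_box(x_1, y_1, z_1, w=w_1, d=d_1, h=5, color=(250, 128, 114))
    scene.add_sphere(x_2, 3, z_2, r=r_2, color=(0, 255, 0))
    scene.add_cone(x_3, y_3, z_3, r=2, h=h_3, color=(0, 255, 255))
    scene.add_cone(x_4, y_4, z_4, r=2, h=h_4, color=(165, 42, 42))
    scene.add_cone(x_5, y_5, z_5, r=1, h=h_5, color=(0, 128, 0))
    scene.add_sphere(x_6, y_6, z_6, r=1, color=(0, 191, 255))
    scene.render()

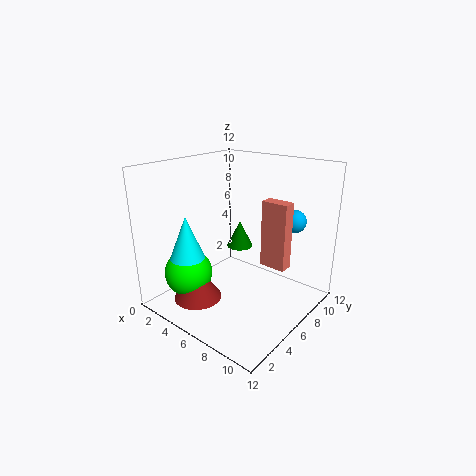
x_1 = 9, y_1 = 5, z_1 = 5, w_1 = 2, d_1 = 1, x_2 = 3, z_2 = 3, r_2 = 2, x_3 = 3, y_3 = 3, z_3 = 3, h_3 = 5, x_4 = 4, y_4 = 3, z_4 = 1, h_4 = 3, x_5 = 7, y_5 = 5, z_5 = 6, h_5 = 2, x_6 = 9, y_6 = 10, z_6 = 7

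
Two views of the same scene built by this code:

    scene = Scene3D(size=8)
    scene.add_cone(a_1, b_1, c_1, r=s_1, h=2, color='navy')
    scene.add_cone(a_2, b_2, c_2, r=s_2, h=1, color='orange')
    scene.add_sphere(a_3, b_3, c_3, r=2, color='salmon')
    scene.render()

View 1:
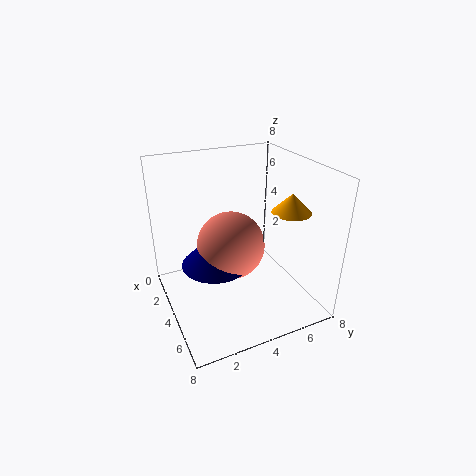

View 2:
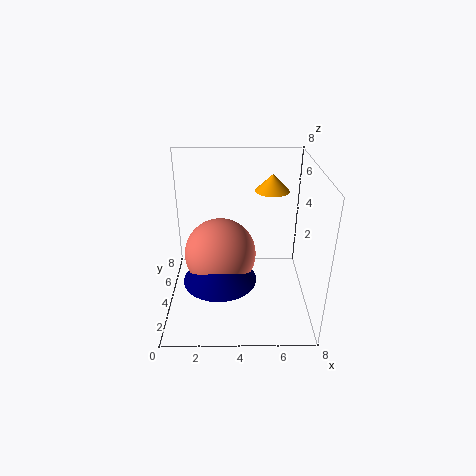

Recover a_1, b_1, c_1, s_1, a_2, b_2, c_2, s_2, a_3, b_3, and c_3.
a_1 = 3
b_1 = 3
c_1 = 2
s_1 = 2
a_2 = 6
b_2 = 6
c_2 = 6
s_2 = 1
a_3 = 3
b_3 = 4
c_3 = 3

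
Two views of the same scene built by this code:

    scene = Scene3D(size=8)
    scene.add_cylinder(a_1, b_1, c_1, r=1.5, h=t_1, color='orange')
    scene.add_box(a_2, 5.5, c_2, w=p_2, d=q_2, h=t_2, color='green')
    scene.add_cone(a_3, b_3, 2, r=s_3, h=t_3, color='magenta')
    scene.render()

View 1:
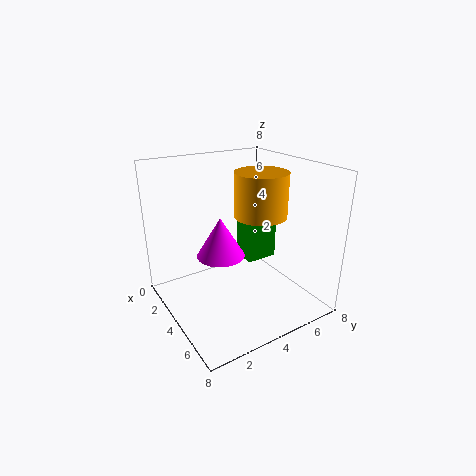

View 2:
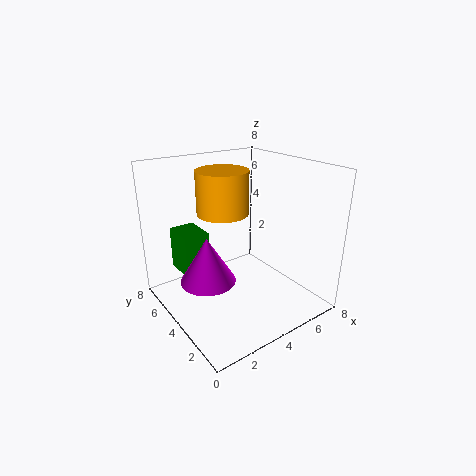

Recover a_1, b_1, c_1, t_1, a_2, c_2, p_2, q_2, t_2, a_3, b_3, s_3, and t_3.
a_1 = 4, b_1 = 5.5, c_1 = 5, t_1 = 2.5, a_2 = 1.5, c_2 = 1.5, p_2 = 1.5, q_2 = 2, t_2 = 2.5, a_3 = 2, b_3 = 4, s_3 = 1.5, t_3 = 2.5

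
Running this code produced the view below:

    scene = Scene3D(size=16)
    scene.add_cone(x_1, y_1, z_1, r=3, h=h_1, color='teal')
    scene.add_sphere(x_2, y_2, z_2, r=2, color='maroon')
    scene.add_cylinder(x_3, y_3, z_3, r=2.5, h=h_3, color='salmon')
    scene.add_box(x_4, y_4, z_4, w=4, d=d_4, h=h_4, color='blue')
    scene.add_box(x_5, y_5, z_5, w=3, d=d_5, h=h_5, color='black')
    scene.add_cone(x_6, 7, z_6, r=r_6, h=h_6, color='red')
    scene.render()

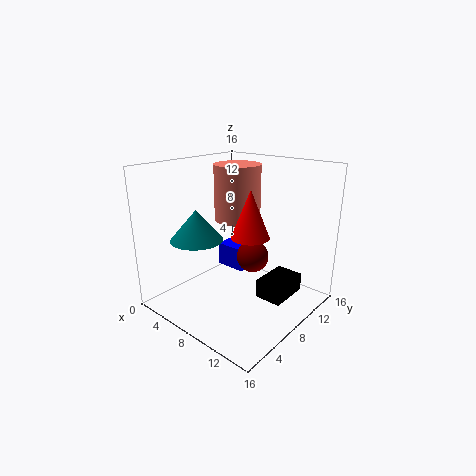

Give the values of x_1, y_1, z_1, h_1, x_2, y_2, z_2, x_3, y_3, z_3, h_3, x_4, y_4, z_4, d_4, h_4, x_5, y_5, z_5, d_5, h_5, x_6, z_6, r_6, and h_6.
x_1 = 4
y_1 = 5.5
z_1 = 7.5
h_1 = 3.5
x_2 = 7
y_2 = 12
z_2 = 4
x_3 = 7.5
y_3 = 8.5
z_3 = 10
h_3 = 6
x_4 = 1.5
y_4 = 11.5
z_4 = 1.5
d_4 = 4
h_4 = 3
x_5 = 11
y_5 = 7.5
z_5 = 2
d_5 = 4.5
h_5 = 2
x_6 = 10.5
z_6 = 9
r_6 = 2
h_6 = 5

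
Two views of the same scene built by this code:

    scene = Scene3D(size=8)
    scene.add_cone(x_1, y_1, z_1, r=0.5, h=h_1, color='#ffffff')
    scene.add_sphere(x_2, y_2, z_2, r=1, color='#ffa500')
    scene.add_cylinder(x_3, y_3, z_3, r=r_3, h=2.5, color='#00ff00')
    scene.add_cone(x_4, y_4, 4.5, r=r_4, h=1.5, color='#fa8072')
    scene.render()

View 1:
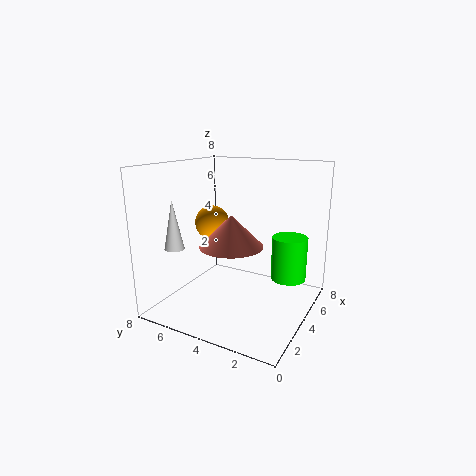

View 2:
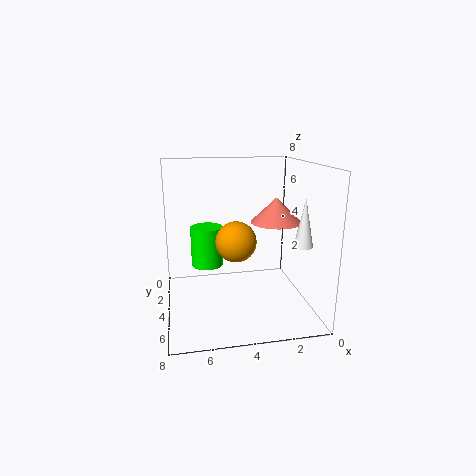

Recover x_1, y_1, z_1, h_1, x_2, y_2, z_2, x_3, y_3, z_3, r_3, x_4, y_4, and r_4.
x_1 = 1
y_1 = 6
z_1 = 4
h_1 = 2.5
x_2 = 4.5
y_2 = 6
z_2 = 4.5
x_3 = 5.5
y_3 = 1.5
z_3 = 1.5
r_3 = 1
x_4 = 1.5
y_4 = 3
r_4 = 1.5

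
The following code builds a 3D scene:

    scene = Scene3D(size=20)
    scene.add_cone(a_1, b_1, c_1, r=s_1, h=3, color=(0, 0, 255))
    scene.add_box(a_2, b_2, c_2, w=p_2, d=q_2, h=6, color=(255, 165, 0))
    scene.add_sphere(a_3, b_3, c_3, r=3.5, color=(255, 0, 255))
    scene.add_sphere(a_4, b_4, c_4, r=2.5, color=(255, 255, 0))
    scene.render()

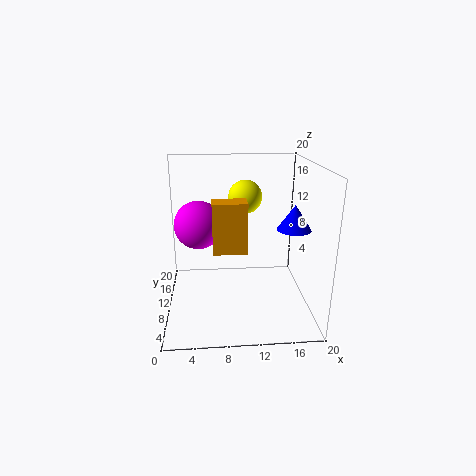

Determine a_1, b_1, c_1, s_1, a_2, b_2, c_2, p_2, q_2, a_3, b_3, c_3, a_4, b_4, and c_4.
a_1 = 16; b_1 = 3.5; c_1 = 13.5; s_1 = 2; a_2 = 6.5; b_2 = 2.5; c_2 = 11; p_2 = 4; q_2 = 2.5; a_3 = 4.5; b_3 = 13; c_3 = 11; a_4 = 11.5; b_4 = 15; c_4 = 14.5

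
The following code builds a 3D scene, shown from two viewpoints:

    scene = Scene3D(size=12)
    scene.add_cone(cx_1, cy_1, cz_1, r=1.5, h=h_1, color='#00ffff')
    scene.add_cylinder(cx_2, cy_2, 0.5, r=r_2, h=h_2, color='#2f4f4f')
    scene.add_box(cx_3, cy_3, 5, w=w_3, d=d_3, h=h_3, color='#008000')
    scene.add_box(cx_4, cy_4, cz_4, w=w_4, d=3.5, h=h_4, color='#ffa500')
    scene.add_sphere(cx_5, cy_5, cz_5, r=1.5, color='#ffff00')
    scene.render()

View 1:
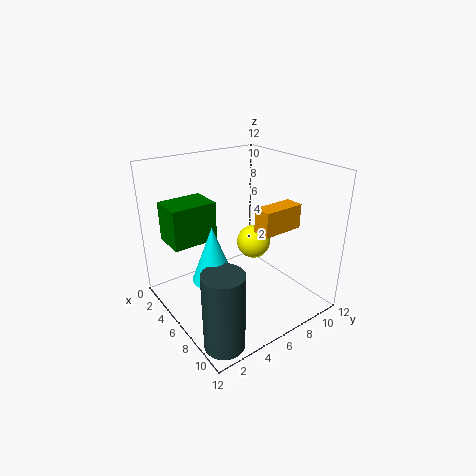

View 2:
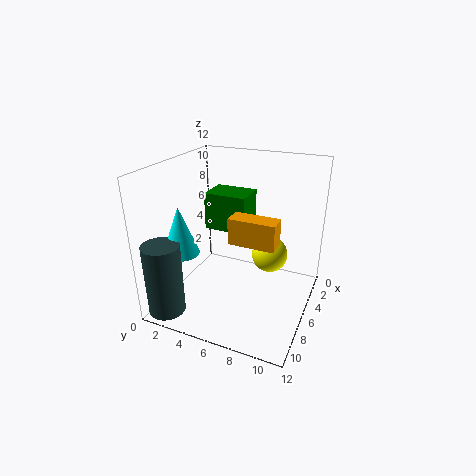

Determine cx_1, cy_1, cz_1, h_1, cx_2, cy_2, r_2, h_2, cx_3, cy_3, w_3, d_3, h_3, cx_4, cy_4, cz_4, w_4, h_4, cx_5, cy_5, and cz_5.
cx_1 = 8.5, cy_1 = 2, cz_1 = 5, h_1 = 4, cx_2 = 10.5, cy_2 = 1.5, r_2 = 1.5, h_2 = 6, cx_3 = 0.5, cy_3 = 1.5, w_3 = 3, d_3 = 4, h_3 = 3.5, cx_4 = 7.5, cy_4 = 6.5, cz_4 = 7, w_4 = 1.5, h_4 = 2, cx_5 = 5, cy_5 = 8.5, cz_5 = 4.5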